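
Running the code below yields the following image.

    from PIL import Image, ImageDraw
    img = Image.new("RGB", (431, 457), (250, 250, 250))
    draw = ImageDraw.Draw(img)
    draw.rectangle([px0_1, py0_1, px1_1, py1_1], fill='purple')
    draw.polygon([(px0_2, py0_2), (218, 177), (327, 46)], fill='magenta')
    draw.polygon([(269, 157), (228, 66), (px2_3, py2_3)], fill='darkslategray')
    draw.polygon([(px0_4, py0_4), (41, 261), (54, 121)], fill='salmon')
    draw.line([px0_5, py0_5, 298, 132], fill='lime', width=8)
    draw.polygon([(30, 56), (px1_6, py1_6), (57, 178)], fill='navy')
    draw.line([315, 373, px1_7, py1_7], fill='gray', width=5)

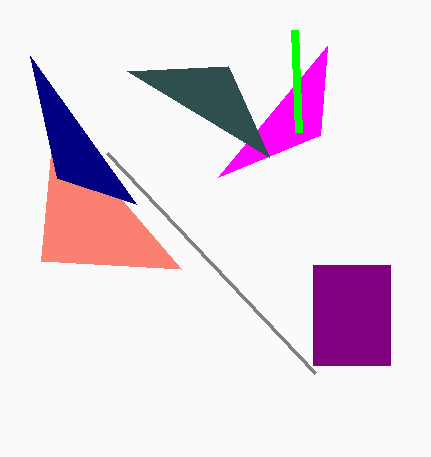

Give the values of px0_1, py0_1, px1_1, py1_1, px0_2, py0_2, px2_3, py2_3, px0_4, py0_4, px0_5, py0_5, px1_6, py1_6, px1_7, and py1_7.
px0_1 = 313, py0_1 = 265, px1_1 = 390, py1_1 = 365, px0_2 = 320, py0_2 = 135, px2_3 = 127, py2_3 = 71, px0_4 = 181, py0_4 = 269, px0_5 = 294, py0_5 = 30, px1_6 = 136, py1_6 = 204, px1_7 = 107, py1_7 = 153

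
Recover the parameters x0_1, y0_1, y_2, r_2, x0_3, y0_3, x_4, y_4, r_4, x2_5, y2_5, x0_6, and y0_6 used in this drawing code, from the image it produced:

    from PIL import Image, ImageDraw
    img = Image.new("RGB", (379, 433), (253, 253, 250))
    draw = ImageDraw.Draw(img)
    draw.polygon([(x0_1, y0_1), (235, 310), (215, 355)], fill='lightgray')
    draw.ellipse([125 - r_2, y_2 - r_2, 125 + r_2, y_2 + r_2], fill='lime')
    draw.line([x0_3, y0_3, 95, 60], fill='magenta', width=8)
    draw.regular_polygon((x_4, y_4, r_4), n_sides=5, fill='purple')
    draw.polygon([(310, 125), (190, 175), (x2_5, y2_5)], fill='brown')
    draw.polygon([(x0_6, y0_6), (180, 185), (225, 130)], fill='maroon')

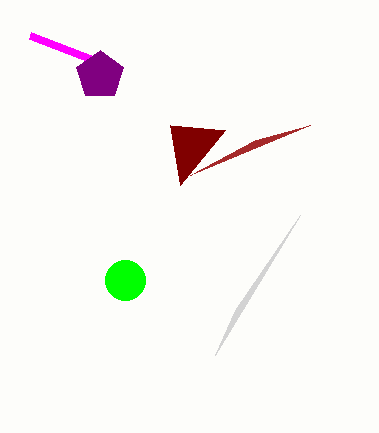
x0_1 = 300, y0_1 = 215, y_2 = 280, r_2 = 20, x0_3 = 30, y0_3 = 35, x_4 = 100, y_4 = 75, r_4 = 25, x2_5 = 255, y2_5 = 140, x0_6 = 170, y0_6 = 125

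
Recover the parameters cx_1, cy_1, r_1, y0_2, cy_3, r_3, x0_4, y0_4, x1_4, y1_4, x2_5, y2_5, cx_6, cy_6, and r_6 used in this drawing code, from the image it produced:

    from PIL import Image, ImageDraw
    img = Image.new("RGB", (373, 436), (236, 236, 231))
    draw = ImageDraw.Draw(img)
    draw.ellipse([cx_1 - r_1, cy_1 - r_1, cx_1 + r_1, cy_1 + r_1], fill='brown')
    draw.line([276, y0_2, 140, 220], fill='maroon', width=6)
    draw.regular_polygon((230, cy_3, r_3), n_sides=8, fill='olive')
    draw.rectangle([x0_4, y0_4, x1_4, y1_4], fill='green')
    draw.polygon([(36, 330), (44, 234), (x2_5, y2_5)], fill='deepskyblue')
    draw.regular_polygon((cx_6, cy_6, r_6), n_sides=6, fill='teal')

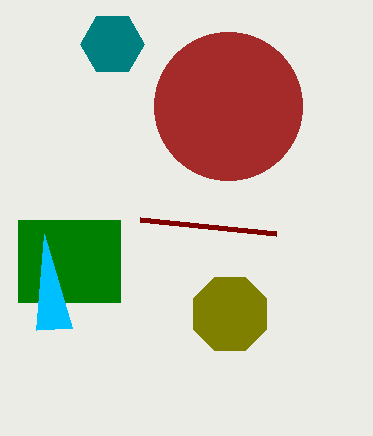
cx_1 = 228, cy_1 = 106, r_1 = 74, y0_2 = 234, cy_3 = 314, r_3 = 40, x0_4 = 18, y0_4 = 220, x1_4 = 120, y1_4 = 302, x2_5 = 72, y2_5 = 328, cx_6 = 112, cy_6 = 44, r_6 = 32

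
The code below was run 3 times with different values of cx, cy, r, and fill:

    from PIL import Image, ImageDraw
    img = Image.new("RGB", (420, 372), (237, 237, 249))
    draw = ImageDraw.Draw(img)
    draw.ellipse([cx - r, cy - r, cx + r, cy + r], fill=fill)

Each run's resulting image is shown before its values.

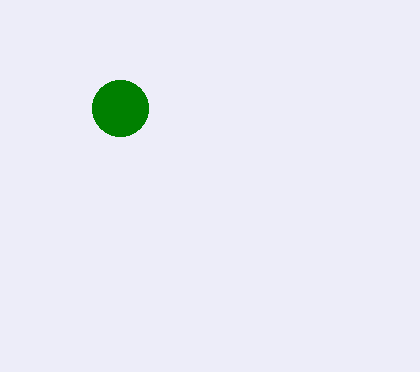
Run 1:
cx = 120; cy = 108; r = 28; fill = 'green'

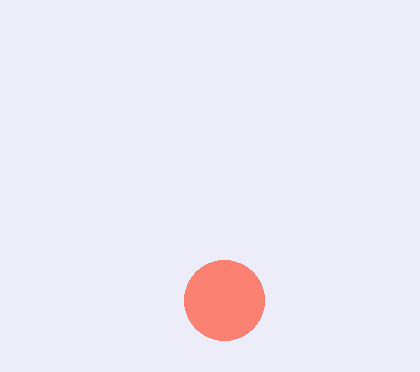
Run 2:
cx = 224
cy = 300
r = 40
fill = 'salmon'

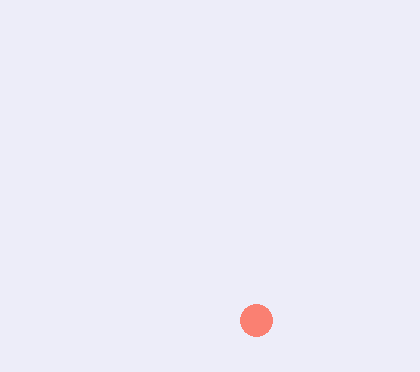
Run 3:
cx = 256; cy = 320; r = 16; fill = 'salmon'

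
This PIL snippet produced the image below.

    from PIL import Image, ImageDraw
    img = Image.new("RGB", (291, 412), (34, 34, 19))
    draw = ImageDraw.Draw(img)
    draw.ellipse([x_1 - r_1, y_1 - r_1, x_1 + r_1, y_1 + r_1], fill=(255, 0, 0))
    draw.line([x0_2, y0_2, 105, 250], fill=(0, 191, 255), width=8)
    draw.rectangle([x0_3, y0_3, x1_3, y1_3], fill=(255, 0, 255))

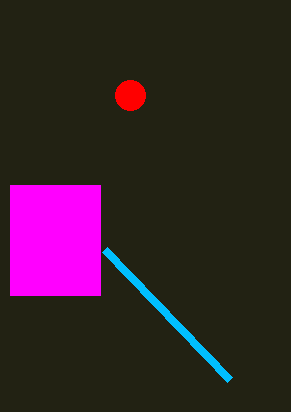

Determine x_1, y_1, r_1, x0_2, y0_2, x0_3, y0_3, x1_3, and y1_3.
x_1 = 130
y_1 = 95
r_1 = 15
x0_2 = 230
y0_2 = 380
x0_3 = 10
y0_3 = 185
x1_3 = 100
y1_3 = 295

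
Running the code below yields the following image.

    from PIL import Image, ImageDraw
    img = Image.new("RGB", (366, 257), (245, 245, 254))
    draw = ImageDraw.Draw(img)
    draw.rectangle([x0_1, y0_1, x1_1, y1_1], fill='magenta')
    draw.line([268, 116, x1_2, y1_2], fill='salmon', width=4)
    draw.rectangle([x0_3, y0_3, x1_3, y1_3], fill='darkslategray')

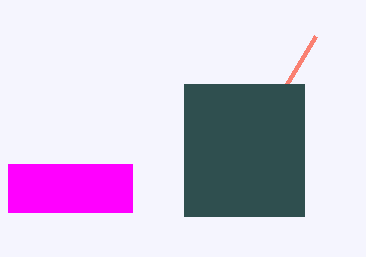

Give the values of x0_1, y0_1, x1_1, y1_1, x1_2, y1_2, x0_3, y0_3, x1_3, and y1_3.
x0_1 = 8
y0_1 = 164
x1_1 = 132
y1_1 = 212
x1_2 = 316
y1_2 = 36
x0_3 = 184
y0_3 = 84
x1_3 = 304
y1_3 = 216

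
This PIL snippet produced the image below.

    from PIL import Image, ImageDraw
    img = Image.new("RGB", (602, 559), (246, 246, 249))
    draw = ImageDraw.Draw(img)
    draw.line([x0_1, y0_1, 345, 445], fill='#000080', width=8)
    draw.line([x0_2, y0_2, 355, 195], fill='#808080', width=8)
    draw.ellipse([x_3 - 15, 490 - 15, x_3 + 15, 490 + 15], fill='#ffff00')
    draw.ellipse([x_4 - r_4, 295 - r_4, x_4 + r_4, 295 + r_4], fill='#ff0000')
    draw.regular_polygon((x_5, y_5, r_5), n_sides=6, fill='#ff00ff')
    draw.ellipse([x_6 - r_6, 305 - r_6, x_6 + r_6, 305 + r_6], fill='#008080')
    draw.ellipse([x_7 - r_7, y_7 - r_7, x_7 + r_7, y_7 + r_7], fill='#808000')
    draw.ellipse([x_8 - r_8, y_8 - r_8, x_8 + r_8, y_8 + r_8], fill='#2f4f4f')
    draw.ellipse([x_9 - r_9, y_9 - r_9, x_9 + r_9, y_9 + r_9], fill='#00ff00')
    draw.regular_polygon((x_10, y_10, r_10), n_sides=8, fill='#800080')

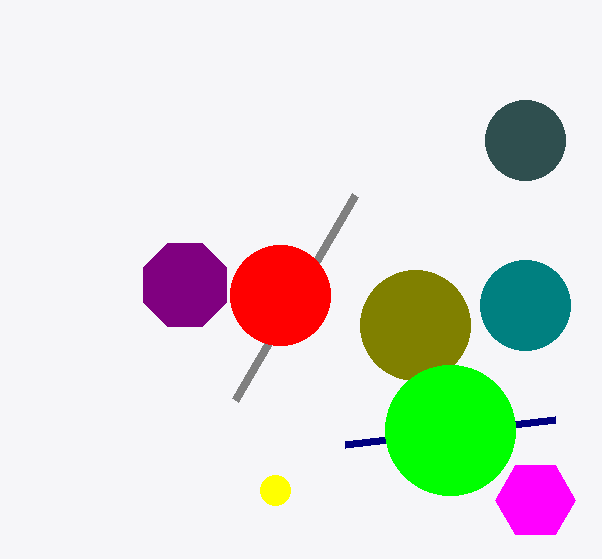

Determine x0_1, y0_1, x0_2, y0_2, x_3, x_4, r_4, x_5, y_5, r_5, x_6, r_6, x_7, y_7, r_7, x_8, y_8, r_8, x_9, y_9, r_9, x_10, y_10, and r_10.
x0_1 = 555, y0_1 = 420, x0_2 = 235, y0_2 = 400, x_3 = 275, x_4 = 280, r_4 = 50, x_5 = 535, y_5 = 500, r_5 = 40, x_6 = 525, r_6 = 45, x_7 = 415, y_7 = 325, r_7 = 55, x_8 = 525, y_8 = 140, r_8 = 40, x_9 = 450, y_9 = 430, r_9 = 65, x_10 = 185, y_10 = 285, r_10 = 45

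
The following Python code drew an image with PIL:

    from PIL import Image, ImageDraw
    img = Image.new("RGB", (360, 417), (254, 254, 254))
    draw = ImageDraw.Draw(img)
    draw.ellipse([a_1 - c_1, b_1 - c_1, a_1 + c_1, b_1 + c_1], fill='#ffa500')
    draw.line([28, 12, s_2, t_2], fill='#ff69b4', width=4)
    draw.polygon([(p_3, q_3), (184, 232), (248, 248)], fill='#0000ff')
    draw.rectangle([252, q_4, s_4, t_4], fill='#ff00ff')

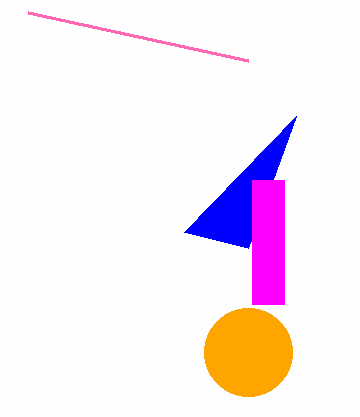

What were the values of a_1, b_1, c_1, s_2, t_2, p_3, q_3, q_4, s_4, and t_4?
a_1 = 248, b_1 = 352, c_1 = 44, s_2 = 248, t_2 = 60, p_3 = 296, q_3 = 116, q_4 = 180, s_4 = 284, t_4 = 304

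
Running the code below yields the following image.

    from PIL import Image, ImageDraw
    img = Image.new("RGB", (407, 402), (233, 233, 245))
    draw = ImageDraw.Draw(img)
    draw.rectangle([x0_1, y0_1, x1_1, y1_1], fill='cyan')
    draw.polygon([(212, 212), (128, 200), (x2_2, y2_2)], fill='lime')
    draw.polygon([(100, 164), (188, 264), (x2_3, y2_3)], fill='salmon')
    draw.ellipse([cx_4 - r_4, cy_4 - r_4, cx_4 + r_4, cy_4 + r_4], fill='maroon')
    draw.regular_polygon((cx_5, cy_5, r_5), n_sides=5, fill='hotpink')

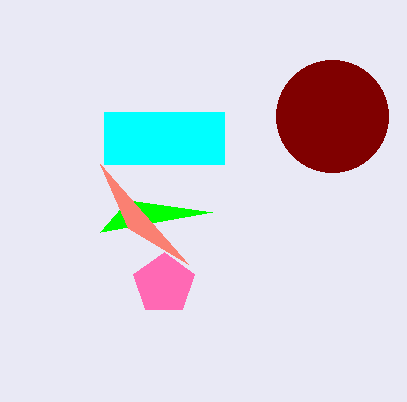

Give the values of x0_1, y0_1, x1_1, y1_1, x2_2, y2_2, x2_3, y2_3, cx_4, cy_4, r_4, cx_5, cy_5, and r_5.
x0_1 = 104, y0_1 = 112, x1_1 = 224, y1_1 = 164, x2_2 = 100, y2_2 = 232, x2_3 = 128, y2_3 = 228, cx_4 = 332, cy_4 = 116, r_4 = 56, cx_5 = 164, cy_5 = 284, r_5 = 32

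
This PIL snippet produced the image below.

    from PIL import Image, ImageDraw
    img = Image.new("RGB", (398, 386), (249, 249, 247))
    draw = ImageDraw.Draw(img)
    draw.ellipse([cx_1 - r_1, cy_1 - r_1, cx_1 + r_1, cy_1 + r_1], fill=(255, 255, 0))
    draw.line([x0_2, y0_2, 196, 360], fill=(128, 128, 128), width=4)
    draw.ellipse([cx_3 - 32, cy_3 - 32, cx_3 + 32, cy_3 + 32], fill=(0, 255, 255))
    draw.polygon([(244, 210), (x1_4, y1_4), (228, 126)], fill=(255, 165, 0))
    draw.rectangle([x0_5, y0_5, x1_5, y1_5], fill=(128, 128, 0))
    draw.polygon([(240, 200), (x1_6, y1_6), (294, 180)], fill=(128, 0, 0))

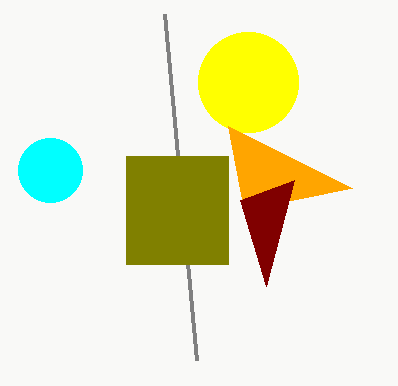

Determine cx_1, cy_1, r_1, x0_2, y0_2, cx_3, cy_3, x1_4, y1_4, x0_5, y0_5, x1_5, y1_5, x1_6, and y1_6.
cx_1 = 248, cy_1 = 82, r_1 = 50, x0_2 = 164, y0_2 = 14, cx_3 = 50, cy_3 = 170, x1_4 = 352, y1_4 = 188, x0_5 = 126, y0_5 = 156, x1_5 = 228, y1_5 = 264, x1_6 = 266, y1_6 = 286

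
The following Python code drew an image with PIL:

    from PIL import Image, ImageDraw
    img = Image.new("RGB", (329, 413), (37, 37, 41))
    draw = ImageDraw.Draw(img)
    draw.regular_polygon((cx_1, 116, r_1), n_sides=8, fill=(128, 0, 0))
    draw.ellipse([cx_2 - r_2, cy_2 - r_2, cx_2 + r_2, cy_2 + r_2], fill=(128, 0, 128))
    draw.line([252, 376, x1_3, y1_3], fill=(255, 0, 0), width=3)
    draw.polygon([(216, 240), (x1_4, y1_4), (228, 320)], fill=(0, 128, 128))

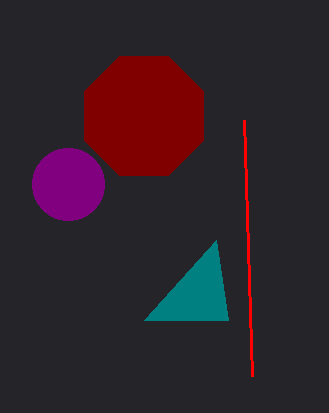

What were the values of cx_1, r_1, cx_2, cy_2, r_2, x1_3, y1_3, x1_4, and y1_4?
cx_1 = 144, r_1 = 64, cx_2 = 68, cy_2 = 184, r_2 = 36, x1_3 = 244, y1_3 = 120, x1_4 = 144, y1_4 = 320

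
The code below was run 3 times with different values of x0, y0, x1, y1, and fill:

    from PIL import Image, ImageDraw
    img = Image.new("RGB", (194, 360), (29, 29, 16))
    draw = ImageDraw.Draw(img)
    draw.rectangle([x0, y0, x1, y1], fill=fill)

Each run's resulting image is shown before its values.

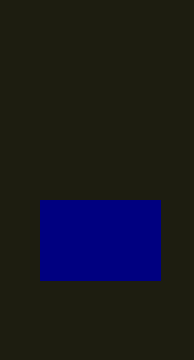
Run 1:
x0 = 40, y0 = 200, x1 = 160, y1 = 280, fill = 'navy'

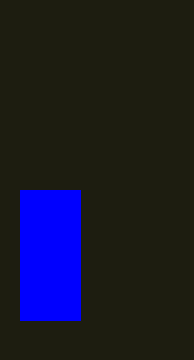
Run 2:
x0 = 20; y0 = 190; x1 = 80; y1 = 320; fill = 'blue'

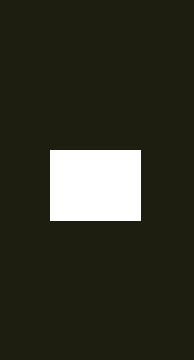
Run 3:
x0 = 50
y0 = 150
x1 = 140
y1 = 220
fill = 'white'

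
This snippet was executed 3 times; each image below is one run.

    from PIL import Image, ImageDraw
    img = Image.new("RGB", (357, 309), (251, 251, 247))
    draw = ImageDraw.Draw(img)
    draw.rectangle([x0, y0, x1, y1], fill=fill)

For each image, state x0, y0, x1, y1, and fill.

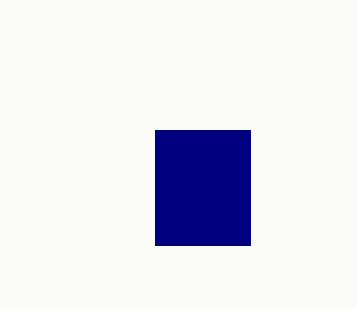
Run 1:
x0 = 155
y0 = 130
x1 = 250
y1 = 245
fill = 'navy'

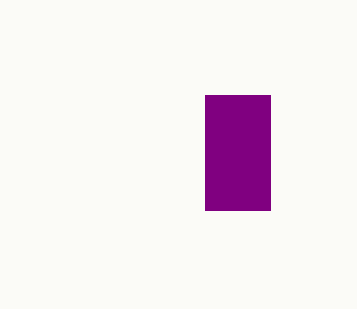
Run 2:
x0 = 205; y0 = 95; x1 = 270; y1 = 210; fill = 'purple'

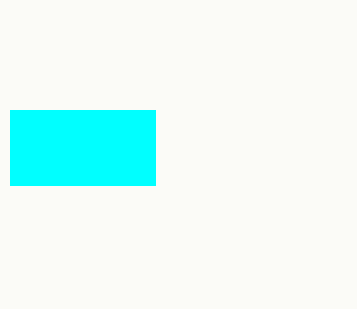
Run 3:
x0 = 10
y0 = 110
x1 = 155
y1 = 185
fill = 'cyan'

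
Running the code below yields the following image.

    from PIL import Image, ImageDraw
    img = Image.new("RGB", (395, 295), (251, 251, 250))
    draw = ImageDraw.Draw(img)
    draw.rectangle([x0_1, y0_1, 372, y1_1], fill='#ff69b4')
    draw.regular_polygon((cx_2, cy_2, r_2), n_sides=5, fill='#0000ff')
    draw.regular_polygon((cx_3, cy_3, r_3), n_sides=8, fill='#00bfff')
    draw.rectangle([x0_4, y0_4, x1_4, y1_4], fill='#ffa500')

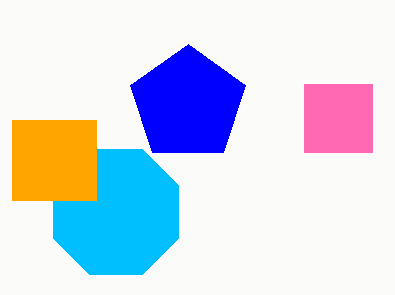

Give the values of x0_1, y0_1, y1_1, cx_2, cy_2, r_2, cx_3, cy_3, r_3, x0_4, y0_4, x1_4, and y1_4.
x0_1 = 304
y0_1 = 84
y1_1 = 152
cx_2 = 188
cy_2 = 104
r_2 = 60
cx_3 = 116
cy_3 = 212
r_3 = 68
x0_4 = 12
y0_4 = 120
x1_4 = 96
y1_4 = 200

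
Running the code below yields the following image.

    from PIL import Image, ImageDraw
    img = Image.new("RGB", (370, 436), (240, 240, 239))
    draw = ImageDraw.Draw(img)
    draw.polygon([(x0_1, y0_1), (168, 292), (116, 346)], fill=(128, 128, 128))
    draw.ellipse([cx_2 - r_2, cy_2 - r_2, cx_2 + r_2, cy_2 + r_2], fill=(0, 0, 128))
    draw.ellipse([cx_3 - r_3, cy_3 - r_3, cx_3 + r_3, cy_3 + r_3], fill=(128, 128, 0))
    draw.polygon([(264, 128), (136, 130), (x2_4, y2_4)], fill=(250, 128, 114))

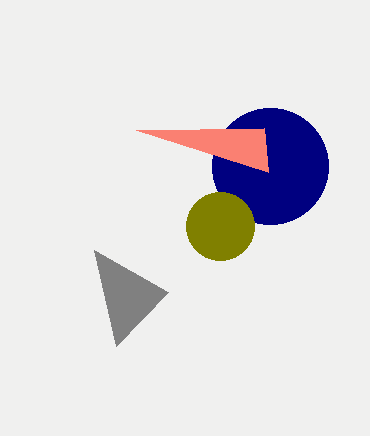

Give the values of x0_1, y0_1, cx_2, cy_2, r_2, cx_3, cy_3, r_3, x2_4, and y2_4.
x0_1 = 94
y0_1 = 250
cx_2 = 270
cy_2 = 166
r_2 = 58
cx_3 = 220
cy_3 = 226
r_3 = 34
x2_4 = 268
y2_4 = 172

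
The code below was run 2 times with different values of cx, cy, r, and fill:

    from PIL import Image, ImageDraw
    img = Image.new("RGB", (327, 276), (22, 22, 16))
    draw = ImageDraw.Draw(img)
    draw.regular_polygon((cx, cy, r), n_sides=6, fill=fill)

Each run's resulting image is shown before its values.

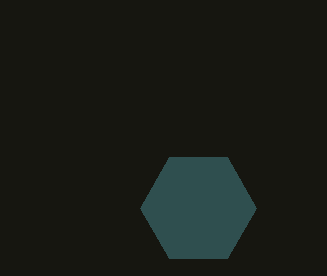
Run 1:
cx = 198; cy = 208; r = 58; fill = 'darkslategray'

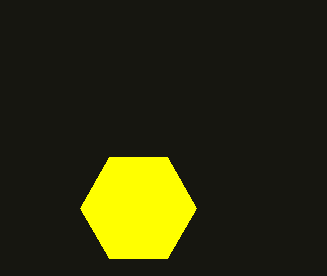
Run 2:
cx = 138, cy = 208, r = 58, fill = 'yellow'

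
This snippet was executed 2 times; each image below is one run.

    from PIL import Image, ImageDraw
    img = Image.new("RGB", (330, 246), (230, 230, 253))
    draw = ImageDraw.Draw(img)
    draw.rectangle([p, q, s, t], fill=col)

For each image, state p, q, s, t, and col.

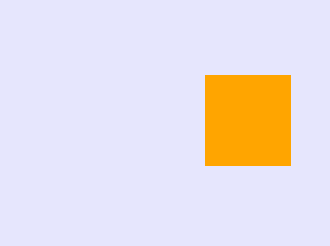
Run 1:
p = 205; q = 75; s = 290; t = 165; col = 'orange'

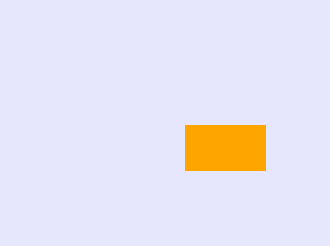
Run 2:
p = 185, q = 125, s = 265, t = 170, col = 'orange'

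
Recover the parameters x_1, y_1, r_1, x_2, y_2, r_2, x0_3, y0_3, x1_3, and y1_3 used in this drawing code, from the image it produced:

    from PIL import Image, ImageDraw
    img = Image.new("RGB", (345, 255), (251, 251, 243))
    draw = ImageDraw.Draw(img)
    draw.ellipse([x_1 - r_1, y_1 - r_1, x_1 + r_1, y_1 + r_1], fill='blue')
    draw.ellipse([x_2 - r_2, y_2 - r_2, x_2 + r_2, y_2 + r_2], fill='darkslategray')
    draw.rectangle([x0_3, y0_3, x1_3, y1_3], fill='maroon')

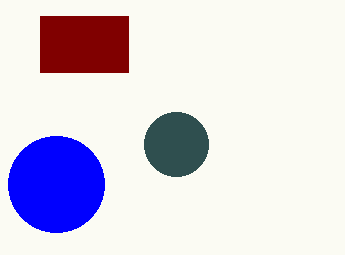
x_1 = 56, y_1 = 184, r_1 = 48, x_2 = 176, y_2 = 144, r_2 = 32, x0_3 = 40, y0_3 = 16, x1_3 = 128, y1_3 = 72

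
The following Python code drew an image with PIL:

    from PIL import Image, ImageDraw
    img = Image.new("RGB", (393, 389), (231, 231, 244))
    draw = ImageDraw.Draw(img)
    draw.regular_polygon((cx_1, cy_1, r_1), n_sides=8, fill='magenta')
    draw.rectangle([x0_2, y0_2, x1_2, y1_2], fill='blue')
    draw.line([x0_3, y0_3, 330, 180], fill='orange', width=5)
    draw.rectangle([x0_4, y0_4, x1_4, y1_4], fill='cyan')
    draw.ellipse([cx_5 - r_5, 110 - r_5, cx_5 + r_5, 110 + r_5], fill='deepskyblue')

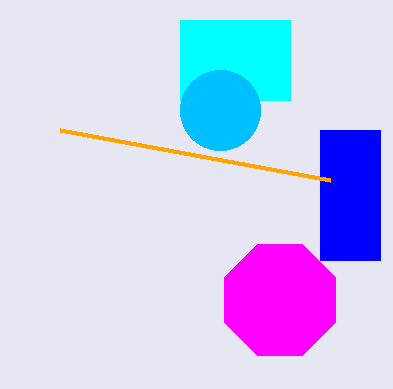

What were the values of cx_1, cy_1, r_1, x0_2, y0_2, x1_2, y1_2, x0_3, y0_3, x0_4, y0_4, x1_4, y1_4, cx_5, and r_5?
cx_1 = 280, cy_1 = 300, r_1 = 60, x0_2 = 320, y0_2 = 130, x1_2 = 380, y1_2 = 260, x0_3 = 60, y0_3 = 130, x0_4 = 180, y0_4 = 20, x1_4 = 290, y1_4 = 100, cx_5 = 220, r_5 = 40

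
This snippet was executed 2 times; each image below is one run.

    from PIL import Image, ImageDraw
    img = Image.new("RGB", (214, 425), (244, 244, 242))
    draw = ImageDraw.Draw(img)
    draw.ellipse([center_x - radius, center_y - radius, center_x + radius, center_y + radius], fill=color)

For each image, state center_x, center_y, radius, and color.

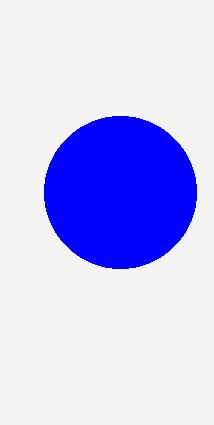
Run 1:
center_x = 120
center_y = 192
radius = 76
color = 'blue'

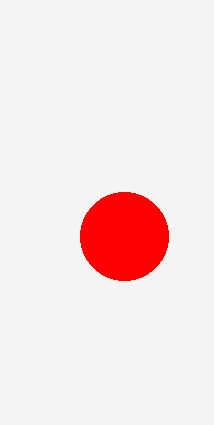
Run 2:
center_x = 124, center_y = 236, radius = 44, color = 'red'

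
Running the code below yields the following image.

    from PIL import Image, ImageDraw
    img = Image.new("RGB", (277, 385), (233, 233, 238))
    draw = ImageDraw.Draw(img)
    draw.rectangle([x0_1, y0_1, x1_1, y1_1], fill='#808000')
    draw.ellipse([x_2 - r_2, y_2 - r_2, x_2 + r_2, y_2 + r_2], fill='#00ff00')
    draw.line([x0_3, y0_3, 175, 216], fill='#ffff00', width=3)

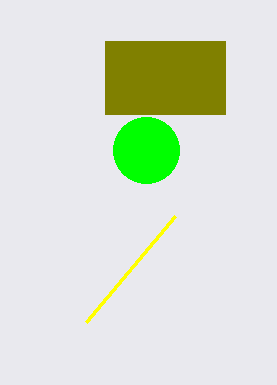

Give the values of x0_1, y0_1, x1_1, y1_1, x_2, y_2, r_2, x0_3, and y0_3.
x0_1 = 105
y0_1 = 41
x1_1 = 225
y1_1 = 114
x_2 = 146
y_2 = 150
r_2 = 33
x0_3 = 86
y0_3 = 322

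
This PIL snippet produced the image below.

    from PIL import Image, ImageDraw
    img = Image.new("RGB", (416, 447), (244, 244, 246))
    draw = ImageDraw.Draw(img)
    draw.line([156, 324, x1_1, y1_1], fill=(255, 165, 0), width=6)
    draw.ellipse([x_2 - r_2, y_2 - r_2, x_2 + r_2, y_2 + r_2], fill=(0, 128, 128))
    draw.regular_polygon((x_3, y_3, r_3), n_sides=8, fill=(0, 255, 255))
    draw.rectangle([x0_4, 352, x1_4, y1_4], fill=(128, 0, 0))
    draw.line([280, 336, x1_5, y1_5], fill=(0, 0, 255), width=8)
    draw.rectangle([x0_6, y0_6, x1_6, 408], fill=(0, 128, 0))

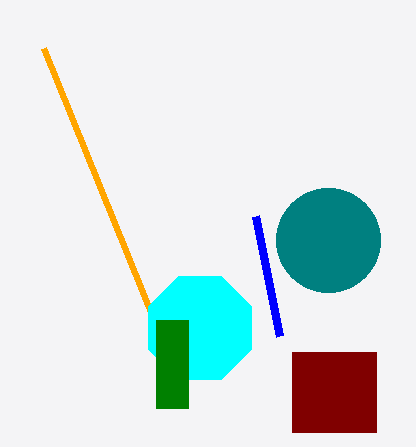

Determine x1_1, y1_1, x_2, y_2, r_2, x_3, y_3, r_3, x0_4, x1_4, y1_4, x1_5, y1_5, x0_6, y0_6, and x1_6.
x1_1 = 44, y1_1 = 48, x_2 = 328, y_2 = 240, r_2 = 52, x_3 = 200, y_3 = 328, r_3 = 56, x0_4 = 292, x1_4 = 376, y1_4 = 432, x1_5 = 256, y1_5 = 216, x0_6 = 156, y0_6 = 320, x1_6 = 188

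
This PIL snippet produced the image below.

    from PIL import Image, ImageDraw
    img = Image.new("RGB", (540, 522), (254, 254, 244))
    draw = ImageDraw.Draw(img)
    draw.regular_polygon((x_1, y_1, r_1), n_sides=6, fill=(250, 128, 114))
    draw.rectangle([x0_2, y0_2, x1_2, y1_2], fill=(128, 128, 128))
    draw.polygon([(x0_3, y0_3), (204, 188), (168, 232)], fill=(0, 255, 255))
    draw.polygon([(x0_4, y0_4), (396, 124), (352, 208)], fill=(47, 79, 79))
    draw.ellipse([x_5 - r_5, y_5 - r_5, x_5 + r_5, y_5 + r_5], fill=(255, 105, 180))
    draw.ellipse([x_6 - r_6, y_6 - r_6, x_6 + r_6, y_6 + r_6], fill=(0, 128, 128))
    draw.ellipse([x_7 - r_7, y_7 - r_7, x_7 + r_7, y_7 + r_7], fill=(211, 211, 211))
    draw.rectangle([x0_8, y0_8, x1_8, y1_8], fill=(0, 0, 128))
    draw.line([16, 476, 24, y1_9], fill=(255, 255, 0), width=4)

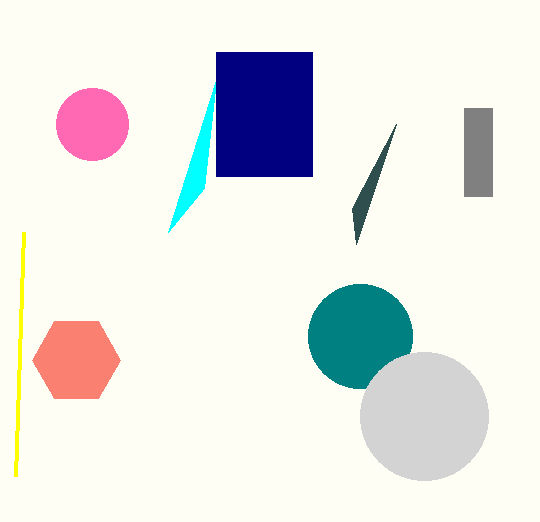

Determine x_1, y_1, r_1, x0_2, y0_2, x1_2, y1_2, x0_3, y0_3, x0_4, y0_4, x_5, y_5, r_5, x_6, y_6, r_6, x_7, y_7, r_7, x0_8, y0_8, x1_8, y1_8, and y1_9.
x_1 = 76
y_1 = 360
r_1 = 44
x0_2 = 464
y0_2 = 108
x1_2 = 492
y1_2 = 196
x0_3 = 216
y0_3 = 80
x0_4 = 356
y0_4 = 244
x_5 = 92
y_5 = 124
r_5 = 36
x_6 = 360
y_6 = 336
r_6 = 52
x_7 = 424
y_7 = 416
r_7 = 64
x0_8 = 216
y0_8 = 52
x1_8 = 312
y1_8 = 176
y1_9 = 232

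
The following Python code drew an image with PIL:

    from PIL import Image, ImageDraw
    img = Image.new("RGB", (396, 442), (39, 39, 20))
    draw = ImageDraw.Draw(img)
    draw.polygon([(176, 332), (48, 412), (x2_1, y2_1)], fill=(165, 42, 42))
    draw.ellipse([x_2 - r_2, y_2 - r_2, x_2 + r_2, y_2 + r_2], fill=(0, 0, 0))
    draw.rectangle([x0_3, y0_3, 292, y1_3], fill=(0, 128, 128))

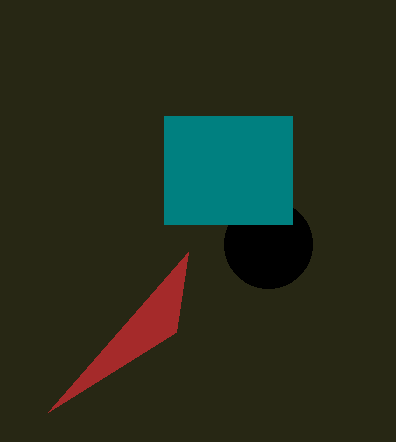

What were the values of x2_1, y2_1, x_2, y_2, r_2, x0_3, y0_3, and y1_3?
x2_1 = 188
y2_1 = 252
x_2 = 268
y_2 = 244
r_2 = 44
x0_3 = 164
y0_3 = 116
y1_3 = 224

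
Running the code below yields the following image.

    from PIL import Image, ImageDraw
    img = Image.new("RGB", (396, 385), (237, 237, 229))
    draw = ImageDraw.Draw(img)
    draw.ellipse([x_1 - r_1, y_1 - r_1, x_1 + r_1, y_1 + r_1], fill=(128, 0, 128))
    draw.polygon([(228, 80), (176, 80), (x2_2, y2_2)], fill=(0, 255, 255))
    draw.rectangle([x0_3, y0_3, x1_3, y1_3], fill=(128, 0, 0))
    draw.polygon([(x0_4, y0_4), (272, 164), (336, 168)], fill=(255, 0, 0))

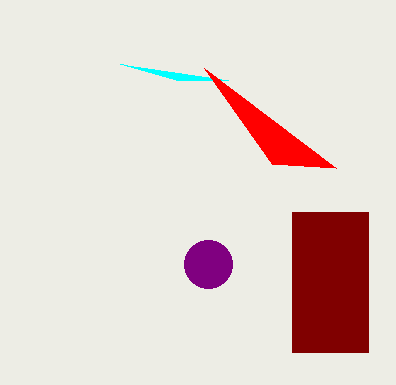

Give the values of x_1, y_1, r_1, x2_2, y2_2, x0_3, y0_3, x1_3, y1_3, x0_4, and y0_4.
x_1 = 208, y_1 = 264, r_1 = 24, x2_2 = 120, y2_2 = 64, x0_3 = 292, y0_3 = 212, x1_3 = 368, y1_3 = 352, x0_4 = 204, y0_4 = 68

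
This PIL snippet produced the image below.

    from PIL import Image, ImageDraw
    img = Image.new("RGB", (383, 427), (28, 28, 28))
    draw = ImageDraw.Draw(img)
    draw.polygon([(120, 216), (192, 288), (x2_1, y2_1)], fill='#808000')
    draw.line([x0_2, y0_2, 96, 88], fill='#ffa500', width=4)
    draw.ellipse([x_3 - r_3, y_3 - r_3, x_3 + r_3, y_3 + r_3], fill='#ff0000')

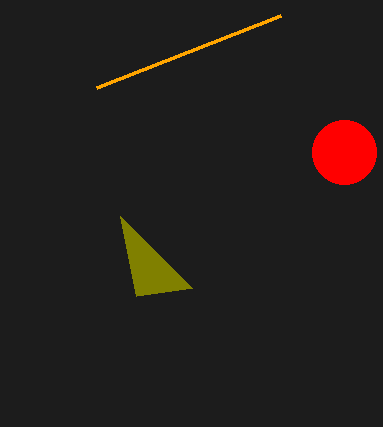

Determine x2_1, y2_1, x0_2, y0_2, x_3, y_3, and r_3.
x2_1 = 136, y2_1 = 296, x0_2 = 280, y0_2 = 16, x_3 = 344, y_3 = 152, r_3 = 32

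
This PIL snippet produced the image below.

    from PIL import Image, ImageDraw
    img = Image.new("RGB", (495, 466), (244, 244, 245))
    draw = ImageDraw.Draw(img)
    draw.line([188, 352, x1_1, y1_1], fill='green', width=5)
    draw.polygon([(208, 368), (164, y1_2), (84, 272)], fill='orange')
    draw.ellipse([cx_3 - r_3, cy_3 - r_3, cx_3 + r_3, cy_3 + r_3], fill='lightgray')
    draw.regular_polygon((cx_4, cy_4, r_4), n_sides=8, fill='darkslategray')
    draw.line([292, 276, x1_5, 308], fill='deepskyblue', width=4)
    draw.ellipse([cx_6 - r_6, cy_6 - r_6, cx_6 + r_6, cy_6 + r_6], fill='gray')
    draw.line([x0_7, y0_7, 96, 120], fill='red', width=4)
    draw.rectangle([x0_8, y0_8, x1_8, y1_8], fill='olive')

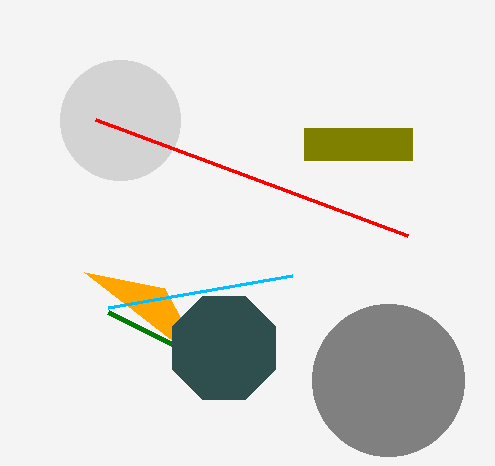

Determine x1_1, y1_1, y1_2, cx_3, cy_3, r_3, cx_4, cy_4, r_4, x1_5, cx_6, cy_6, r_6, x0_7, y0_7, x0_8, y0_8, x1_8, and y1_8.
x1_1 = 108
y1_1 = 312
y1_2 = 288
cx_3 = 120
cy_3 = 120
r_3 = 60
cx_4 = 224
cy_4 = 348
r_4 = 56
x1_5 = 108
cx_6 = 388
cy_6 = 380
r_6 = 76
x0_7 = 408
y0_7 = 236
x0_8 = 304
y0_8 = 128
x1_8 = 412
y1_8 = 160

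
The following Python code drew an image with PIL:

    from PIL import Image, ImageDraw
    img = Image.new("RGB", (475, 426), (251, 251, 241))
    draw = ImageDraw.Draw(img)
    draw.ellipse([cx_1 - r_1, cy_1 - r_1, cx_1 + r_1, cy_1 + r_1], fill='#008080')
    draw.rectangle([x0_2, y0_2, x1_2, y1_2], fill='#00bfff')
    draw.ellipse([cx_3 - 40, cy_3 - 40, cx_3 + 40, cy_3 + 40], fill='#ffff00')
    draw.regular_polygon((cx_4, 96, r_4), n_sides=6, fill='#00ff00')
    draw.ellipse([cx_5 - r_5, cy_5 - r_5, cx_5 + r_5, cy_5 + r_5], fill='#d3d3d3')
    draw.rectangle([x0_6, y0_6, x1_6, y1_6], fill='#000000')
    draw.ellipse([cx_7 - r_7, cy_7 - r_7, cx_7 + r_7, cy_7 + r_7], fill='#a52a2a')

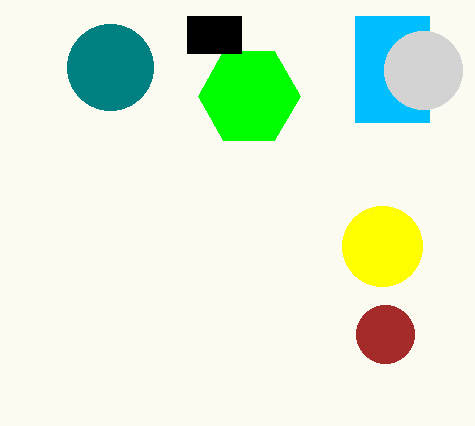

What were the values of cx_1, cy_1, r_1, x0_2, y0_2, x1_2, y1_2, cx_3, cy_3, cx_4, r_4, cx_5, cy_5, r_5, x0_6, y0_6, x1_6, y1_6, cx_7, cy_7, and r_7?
cx_1 = 110
cy_1 = 67
r_1 = 43
x0_2 = 355
y0_2 = 16
x1_2 = 429
y1_2 = 122
cx_3 = 382
cy_3 = 246
cx_4 = 249
r_4 = 51
cx_5 = 423
cy_5 = 70
r_5 = 39
x0_6 = 187
y0_6 = 16
x1_6 = 241
y1_6 = 53
cx_7 = 385
cy_7 = 334
r_7 = 29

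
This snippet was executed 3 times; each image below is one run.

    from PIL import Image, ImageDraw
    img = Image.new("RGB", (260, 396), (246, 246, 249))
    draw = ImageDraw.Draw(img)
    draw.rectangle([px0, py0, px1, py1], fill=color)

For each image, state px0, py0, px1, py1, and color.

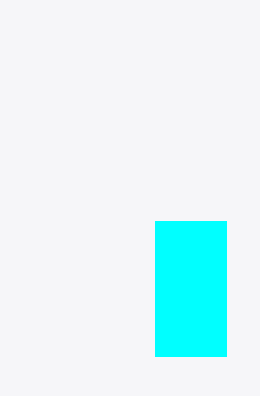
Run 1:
px0 = 155; py0 = 221; px1 = 226; py1 = 356; color = 'cyan'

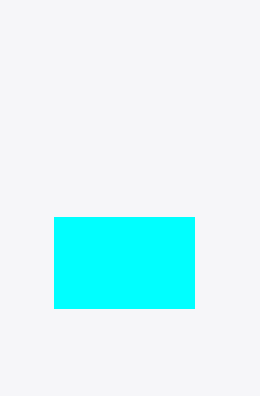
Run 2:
px0 = 54; py0 = 217; px1 = 194; py1 = 308; color = 'cyan'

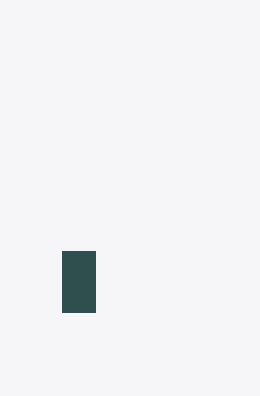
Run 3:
px0 = 62; py0 = 251; px1 = 95; py1 = 312; color = 'darkslategray'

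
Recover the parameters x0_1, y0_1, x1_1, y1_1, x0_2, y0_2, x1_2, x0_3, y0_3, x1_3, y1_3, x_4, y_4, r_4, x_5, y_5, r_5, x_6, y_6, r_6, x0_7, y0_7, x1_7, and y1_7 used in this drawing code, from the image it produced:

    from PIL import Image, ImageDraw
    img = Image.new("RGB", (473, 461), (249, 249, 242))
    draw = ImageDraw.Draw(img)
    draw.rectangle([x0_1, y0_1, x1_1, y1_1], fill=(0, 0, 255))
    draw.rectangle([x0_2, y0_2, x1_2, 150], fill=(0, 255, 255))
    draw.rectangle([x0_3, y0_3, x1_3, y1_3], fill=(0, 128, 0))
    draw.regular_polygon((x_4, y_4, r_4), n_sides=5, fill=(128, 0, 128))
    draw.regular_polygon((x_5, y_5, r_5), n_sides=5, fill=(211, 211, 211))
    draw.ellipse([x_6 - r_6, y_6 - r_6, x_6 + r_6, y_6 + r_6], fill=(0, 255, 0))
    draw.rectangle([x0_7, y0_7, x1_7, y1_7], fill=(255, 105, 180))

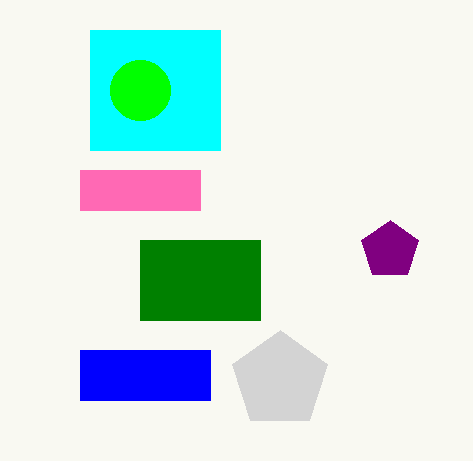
x0_1 = 80; y0_1 = 350; x1_1 = 210; y1_1 = 400; x0_2 = 90; y0_2 = 30; x1_2 = 220; x0_3 = 140; y0_3 = 240; x1_3 = 260; y1_3 = 320; x_4 = 390; y_4 = 250; r_4 = 30; x_5 = 280; y_5 = 380; r_5 = 50; x_6 = 140; y_6 = 90; r_6 = 30; x0_7 = 80; y0_7 = 170; x1_7 = 200; y1_7 = 210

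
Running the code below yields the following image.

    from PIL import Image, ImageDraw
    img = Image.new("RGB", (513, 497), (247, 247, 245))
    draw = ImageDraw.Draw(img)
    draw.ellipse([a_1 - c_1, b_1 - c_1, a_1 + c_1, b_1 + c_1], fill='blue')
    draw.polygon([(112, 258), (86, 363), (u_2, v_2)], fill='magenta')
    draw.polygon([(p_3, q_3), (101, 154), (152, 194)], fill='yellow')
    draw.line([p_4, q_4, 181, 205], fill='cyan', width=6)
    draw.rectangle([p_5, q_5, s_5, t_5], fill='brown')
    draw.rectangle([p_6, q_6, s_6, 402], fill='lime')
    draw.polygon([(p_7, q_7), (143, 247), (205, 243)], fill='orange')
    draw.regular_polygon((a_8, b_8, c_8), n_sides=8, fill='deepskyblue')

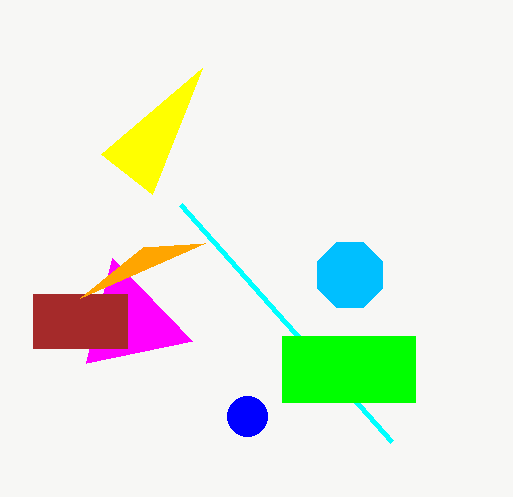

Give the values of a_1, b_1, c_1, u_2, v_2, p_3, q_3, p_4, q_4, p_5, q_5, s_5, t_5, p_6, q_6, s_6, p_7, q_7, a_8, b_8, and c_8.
a_1 = 247, b_1 = 416, c_1 = 20, u_2 = 192, v_2 = 341, p_3 = 202, q_3 = 68, p_4 = 392, q_4 = 442, p_5 = 33, q_5 = 294, s_5 = 127, t_5 = 348, p_6 = 282, q_6 = 336, s_6 = 415, p_7 = 80, q_7 = 298, a_8 = 350, b_8 = 275, c_8 = 35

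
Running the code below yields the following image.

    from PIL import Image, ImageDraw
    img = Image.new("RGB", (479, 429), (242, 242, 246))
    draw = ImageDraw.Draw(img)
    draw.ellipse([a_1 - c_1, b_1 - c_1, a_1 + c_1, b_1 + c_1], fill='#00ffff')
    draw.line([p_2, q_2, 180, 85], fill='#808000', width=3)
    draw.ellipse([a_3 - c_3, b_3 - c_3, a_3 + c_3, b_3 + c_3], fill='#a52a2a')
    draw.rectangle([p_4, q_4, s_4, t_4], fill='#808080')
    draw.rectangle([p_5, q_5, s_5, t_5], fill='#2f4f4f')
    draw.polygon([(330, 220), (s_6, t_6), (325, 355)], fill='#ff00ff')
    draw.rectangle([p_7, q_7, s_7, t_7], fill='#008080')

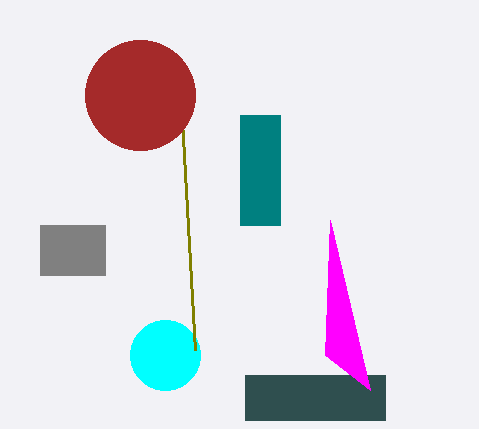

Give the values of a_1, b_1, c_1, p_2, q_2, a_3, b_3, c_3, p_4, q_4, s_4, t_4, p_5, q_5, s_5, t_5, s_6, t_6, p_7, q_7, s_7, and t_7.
a_1 = 165, b_1 = 355, c_1 = 35, p_2 = 195, q_2 = 350, a_3 = 140, b_3 = 95, c_3 = 55, p_4 = 40, q_4 = 225, s_4 = 105, t_4 = 275, p_5 = 245, q_5 = 375, s_5 = 385, t_5 = 420, s_6 = 370, t_6 = 390, p_7 = 240, q_7 = 115, s_7 = 280, t_7 = 225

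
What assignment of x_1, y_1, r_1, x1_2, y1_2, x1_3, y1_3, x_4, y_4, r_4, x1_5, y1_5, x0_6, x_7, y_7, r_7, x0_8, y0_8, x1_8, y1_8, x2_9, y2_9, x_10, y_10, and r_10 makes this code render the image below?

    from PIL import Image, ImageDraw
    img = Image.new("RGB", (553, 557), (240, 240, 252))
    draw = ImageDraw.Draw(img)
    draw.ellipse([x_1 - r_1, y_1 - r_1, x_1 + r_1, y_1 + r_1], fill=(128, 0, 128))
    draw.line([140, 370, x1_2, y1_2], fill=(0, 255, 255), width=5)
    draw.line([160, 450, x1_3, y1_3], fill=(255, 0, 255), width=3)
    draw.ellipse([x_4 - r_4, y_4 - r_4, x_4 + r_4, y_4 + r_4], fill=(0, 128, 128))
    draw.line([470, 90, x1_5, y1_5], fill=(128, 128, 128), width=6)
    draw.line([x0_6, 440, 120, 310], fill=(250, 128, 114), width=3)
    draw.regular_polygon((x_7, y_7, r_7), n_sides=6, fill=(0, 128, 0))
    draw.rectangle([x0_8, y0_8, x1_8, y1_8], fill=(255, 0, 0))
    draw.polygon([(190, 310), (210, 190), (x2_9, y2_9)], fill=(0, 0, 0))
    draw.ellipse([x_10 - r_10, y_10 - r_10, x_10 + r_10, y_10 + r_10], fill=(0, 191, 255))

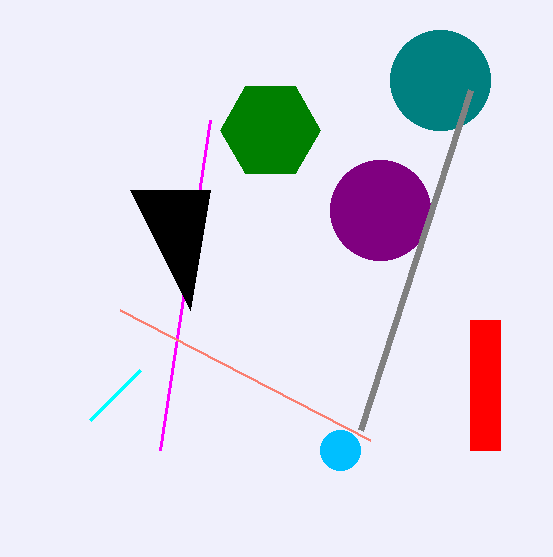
x_1 = 380
y_1 = 210
r_1 = 50
x1_2 = 90
y1_2 = 420
x1_3 = 210
y1_3 = 120
x_4 = 440
y_4 = 80
r_4 = 50
x1_5 = 360
y1_5 = 430
x0_6 = 370
x_7 = 270
y_7 = 130
r_7 = 50
x0_8 = 470
y0_8 = 320
x1_8 = 500
y1_8 = 450
x2_9 = 130
y2_9 = 190
x_10 = 340
y_10 = 450
r_10 = 20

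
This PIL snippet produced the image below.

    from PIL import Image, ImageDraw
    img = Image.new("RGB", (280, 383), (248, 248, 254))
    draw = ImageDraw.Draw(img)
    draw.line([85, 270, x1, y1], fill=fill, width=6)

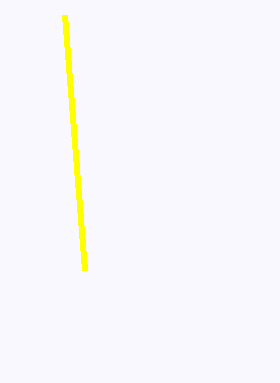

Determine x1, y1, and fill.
x1 = 65
y1 = 15
fill = 'yellow'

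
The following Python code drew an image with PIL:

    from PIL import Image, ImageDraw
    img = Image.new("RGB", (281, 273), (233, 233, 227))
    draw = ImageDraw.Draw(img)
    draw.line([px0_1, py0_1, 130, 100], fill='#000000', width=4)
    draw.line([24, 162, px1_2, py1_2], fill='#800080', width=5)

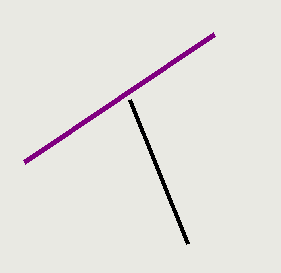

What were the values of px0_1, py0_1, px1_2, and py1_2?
px0_1 = 188
py0_1 = 244
px1_2 = 214
py1_2 = 34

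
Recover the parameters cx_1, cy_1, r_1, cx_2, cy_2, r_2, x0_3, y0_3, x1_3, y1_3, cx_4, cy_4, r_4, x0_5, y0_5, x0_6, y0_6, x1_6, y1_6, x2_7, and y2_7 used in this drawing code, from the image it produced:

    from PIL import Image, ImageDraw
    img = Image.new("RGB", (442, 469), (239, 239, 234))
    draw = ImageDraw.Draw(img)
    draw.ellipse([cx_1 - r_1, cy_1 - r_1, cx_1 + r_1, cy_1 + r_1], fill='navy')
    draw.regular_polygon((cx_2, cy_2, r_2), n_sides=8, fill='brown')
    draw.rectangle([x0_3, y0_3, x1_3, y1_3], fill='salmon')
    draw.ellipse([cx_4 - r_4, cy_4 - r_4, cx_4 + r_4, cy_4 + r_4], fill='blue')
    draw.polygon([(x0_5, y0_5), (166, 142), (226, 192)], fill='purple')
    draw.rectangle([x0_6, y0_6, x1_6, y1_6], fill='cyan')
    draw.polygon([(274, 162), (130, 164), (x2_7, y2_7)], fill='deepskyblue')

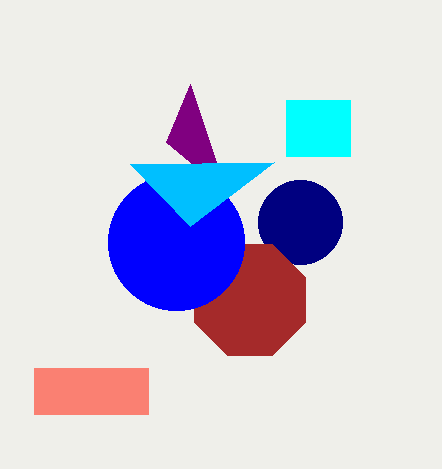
cx_1 = 300
cy_1 = 222
r_1 = 42
cx_2 = 250
cy_2 = 300
r_2 = 60
x0_3 = 34
y0_3 = 368
x1_3 = 148
y1_3 = 414
cx_4 = 176
cy_4 = 242
r_4 = 68
x0_5 = 190
y0_5 = 84
x0_6 = 286
y0_6 = 100
x1_6 = 350
y1_6 = 156
x2_7 = 190
y2_7 = 226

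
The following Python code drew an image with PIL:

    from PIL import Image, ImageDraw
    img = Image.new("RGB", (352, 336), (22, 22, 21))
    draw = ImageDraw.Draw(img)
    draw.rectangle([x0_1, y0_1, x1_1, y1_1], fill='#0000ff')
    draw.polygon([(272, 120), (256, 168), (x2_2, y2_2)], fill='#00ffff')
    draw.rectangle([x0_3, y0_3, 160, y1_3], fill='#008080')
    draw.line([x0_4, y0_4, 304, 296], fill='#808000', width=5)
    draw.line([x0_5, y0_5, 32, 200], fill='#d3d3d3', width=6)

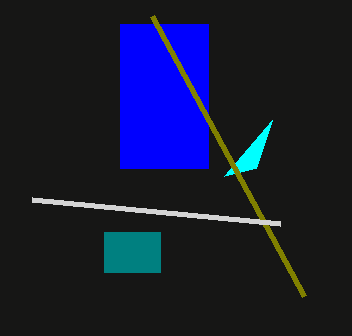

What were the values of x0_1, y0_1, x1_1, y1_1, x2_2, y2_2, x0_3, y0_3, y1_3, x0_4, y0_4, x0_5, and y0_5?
x0_1 = 120; y0_1 = 24; x1_1 = 208; y1_1 = 168; x2_2 = 224; y2_2 = 176; x0_3 = 104; y0_3 = 232; y1_3 = 272; x0_4 = 152; y0_4 = 16; x0_5 = 280; y0_5 = 224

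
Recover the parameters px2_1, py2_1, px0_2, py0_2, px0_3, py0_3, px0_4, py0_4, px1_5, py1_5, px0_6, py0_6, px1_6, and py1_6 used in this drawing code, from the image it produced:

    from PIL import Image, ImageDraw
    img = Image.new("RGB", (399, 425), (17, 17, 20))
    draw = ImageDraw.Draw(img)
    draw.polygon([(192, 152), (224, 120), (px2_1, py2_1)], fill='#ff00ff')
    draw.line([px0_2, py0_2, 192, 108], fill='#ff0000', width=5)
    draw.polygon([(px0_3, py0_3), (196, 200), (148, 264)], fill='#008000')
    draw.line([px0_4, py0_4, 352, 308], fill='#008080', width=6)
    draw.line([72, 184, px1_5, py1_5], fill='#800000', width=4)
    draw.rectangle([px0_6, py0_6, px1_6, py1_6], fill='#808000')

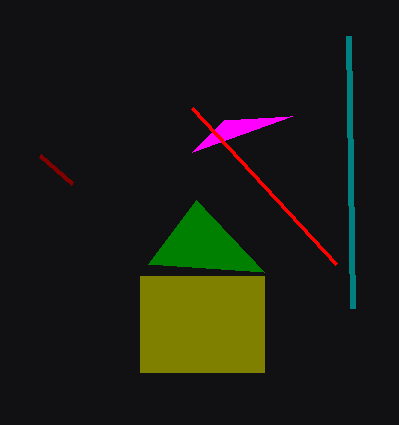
px2_1 = 292, py2_1 = 116, px0_2 = 336, py0_2 = 264, px0_3 = 264, py0_3 = 272, px0_4 = 348, py0_4 = 36, px1_5 = 40, py1_5 = 156, px0_6 = 140, py0_6 = 276, px1_6 = 264, py1_6 = 372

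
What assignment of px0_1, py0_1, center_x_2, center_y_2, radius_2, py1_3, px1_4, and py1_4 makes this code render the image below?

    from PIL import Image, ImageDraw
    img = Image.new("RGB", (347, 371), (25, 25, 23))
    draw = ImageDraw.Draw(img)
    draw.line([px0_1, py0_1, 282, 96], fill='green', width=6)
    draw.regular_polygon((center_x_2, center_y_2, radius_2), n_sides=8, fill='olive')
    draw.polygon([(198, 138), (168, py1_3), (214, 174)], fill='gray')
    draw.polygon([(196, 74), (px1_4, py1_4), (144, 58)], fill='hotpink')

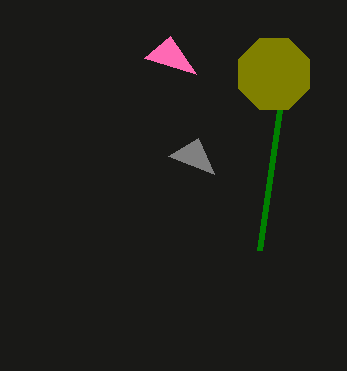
px0_1 = 260, py0_1 = 250, center_x_2 = 274, center_y_2 = 74, radius_2 = 38, py1_3 = 156, px1_4 = 170, py1_4 = 36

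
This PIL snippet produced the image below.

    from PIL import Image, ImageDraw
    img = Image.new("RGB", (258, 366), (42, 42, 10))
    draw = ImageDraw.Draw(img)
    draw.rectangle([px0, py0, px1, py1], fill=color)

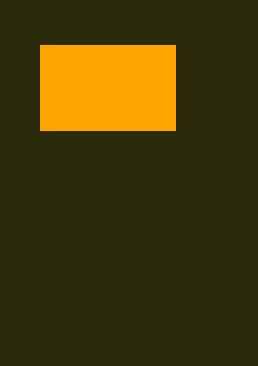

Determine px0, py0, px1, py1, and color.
px0 = 40
py0 = 45
px1 = 175
py1 = 130
color = 'orange'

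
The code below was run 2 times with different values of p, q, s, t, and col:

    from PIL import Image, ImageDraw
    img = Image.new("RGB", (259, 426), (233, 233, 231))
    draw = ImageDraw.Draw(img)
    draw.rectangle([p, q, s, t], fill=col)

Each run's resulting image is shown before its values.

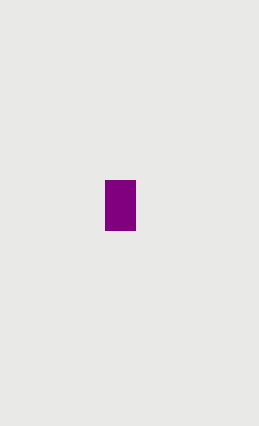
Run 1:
p = 105, q = 180, s = 135, t = 230, col = 'purple'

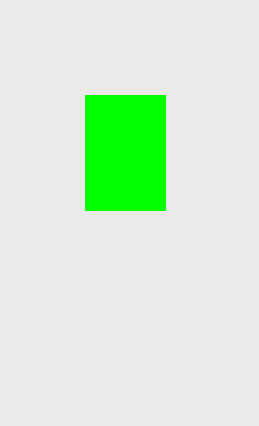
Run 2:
p = 85, q = 95, s = 165, t = 210, col = 'lime'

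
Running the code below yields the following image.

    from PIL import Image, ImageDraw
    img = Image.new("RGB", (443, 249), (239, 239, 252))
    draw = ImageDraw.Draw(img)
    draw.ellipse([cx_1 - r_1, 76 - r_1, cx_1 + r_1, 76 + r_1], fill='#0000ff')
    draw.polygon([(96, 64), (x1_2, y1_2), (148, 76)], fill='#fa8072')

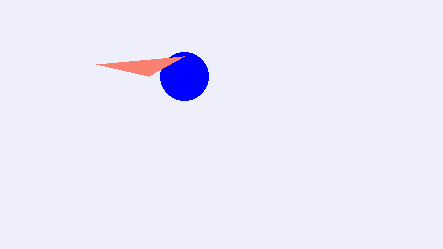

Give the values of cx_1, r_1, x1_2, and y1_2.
cx_1 = 184; r_1 = 24; x1_2 = 184; y1_2 = 56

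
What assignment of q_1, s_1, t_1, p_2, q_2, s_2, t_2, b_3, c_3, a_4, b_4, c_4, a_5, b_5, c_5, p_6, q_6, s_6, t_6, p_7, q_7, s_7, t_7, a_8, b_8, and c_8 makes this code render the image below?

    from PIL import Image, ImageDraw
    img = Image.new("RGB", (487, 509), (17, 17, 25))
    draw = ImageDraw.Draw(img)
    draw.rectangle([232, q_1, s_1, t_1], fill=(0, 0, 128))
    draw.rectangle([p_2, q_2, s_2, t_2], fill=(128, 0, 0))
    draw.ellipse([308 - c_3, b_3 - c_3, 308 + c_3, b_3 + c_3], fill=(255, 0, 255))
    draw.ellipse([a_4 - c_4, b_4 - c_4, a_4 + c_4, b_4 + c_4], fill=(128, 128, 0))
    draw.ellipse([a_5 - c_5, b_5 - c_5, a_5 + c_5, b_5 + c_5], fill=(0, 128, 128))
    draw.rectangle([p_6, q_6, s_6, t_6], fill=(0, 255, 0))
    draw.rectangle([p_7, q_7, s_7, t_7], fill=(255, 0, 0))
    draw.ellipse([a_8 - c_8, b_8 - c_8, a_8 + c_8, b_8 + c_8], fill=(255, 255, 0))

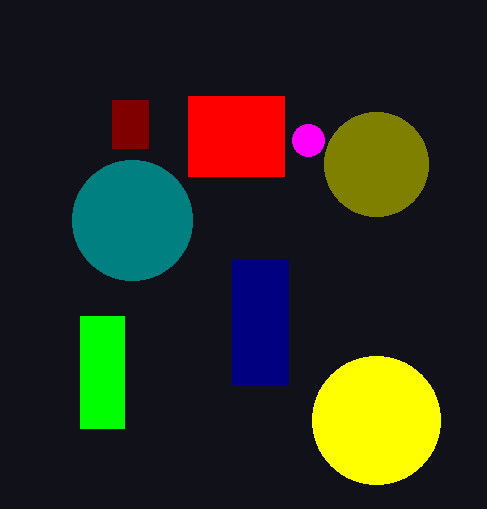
q_1 = 260
s_1 = 288
t_1 = 384
p_2 = 112
q_2 = 100
s_2 = 148
t_2 = 148
b_3 = 140
c_3 = 16
a_4 = 376
b_4 = 164
c_4 = 52
a_5 = 132
b_5 = 220
c_5 = 60
p_6 = 80
q_6 = 316
s_6 = 124
t_6 = 428
p_7 = 188
q_7 = 96
s_7 = 284
t_7 = 176
a_8 = 376
b_8 = 420
c_8 = 64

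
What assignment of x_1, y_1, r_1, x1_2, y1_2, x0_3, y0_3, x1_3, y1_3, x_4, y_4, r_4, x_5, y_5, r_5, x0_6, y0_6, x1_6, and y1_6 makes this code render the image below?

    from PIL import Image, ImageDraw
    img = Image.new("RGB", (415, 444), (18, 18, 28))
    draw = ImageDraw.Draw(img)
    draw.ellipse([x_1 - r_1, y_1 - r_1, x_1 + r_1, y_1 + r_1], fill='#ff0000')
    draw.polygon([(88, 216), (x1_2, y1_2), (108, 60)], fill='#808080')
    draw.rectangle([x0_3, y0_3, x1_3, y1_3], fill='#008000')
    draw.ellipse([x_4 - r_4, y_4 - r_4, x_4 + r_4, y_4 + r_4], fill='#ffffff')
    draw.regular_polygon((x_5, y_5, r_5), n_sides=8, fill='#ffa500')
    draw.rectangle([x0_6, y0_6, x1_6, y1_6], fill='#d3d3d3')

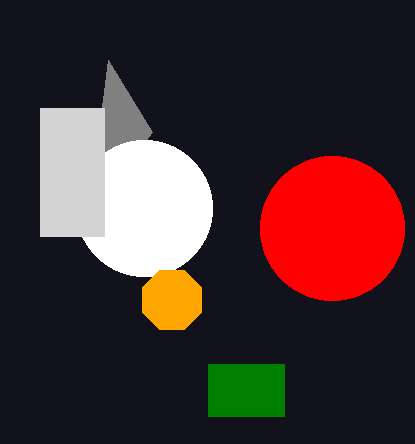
x_1 = 332; y_1 = 228; r_1 = 72; x1_2 = 152; y1_2 = 132; x0_3 = 208; y0_3 = 364; x1_3 = 284; y1_3 = 416; x_4 = 144; y_4 = 208; r_4 = 68; x_5 = 172; y_5 = 300; r_5 = 32; x0_6 = 40; y0_6 = 108; x1_6 = 104; y1_6 = 236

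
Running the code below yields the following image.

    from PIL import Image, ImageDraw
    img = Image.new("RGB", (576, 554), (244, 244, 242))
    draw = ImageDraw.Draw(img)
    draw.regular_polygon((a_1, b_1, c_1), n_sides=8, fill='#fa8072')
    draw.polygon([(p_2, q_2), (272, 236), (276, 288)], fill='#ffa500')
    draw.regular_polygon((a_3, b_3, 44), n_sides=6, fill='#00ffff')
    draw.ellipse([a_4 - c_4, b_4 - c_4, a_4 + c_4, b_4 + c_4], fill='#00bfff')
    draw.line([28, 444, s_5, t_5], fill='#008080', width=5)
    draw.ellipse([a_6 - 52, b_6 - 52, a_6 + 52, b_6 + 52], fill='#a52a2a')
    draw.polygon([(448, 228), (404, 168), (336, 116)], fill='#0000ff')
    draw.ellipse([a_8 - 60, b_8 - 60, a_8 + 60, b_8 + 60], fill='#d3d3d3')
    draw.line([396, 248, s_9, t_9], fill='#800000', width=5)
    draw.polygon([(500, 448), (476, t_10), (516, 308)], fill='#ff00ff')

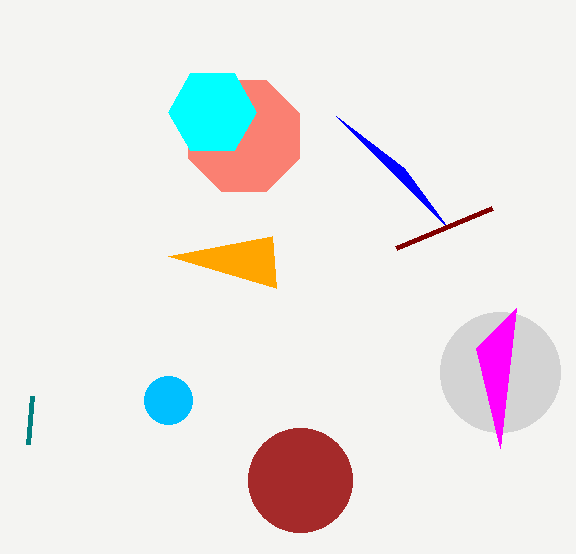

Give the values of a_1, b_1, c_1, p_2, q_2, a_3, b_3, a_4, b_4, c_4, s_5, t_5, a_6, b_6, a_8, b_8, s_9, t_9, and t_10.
a_1 = 244, b_1 = 136, c_1 = 60, p_2 = 168, q_2 = 256, a_3 = 212, b_3 = 112, a_4 = 168, b_4 = 400, c_4 = 24, s_5 = 32, t_5 = 396, a_6 = 300, b_6 = 480, a_8 = 500, b_8 = 372, s_9 = 492, t_9 = 208, t_10 = 348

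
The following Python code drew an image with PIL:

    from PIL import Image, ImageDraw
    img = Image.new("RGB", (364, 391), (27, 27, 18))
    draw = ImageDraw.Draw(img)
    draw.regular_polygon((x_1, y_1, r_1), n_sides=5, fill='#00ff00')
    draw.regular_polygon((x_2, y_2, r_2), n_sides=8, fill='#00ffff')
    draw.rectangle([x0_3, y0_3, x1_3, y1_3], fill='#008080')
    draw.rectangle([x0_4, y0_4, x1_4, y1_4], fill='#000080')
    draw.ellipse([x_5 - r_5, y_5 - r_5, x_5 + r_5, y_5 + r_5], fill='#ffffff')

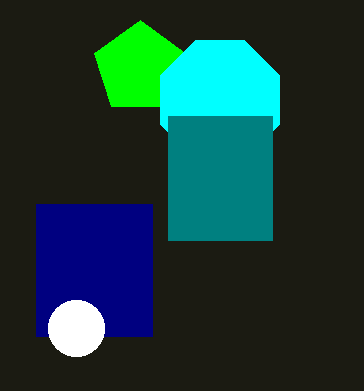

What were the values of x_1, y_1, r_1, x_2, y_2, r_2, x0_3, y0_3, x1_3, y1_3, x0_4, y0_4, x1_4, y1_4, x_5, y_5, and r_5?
x_1 = 140; y_1 = 68; r_1 = 48; x_2 = 220; y_2 = 100; r_2 = 64; x0_3 = 168; y0_3 = 116; x1_3 = 272; y1_3 = 240; x0_4 = 36; y0_4 = 204; x1_4 = 152; y1_4 = 336; x_5 = 76; y_5 = 328; r_5 = 28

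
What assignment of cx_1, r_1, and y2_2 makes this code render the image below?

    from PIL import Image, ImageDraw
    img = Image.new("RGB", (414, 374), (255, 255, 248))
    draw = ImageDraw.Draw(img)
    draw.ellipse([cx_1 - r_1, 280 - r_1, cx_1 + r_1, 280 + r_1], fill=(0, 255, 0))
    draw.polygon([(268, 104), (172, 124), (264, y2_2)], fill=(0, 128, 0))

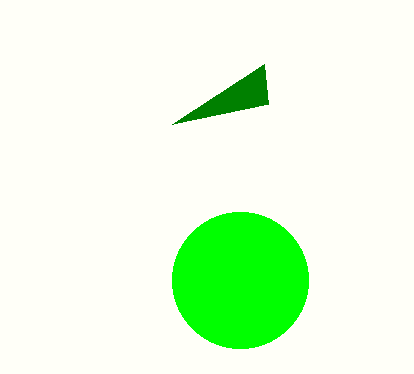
cx_1 = 240, r_1 = 68, y2_2 = 64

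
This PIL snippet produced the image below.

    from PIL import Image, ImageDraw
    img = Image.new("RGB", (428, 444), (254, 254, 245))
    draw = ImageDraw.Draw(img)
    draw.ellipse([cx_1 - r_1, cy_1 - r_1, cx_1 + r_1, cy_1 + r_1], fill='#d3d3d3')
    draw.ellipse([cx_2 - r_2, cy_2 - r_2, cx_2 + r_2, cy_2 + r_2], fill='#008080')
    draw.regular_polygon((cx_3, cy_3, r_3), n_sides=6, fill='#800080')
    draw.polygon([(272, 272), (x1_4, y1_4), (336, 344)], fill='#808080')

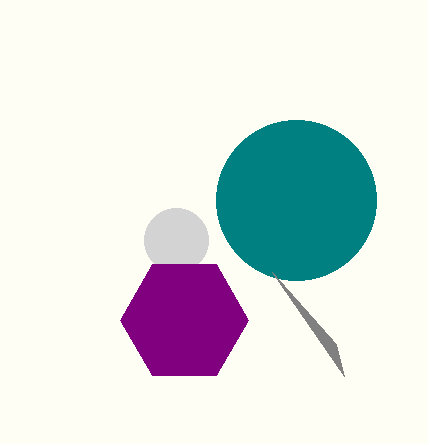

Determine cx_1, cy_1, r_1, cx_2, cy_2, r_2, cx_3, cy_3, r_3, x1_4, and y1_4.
cx_1 = 176, cy_1 = 240, r_1 = 32, cx_2 = 296, cy_2 = 200, r_2 = 80, cx_3 = 184, cy_3 = 320, r_3 = 64, x1_4 = 344, y1_4 = 376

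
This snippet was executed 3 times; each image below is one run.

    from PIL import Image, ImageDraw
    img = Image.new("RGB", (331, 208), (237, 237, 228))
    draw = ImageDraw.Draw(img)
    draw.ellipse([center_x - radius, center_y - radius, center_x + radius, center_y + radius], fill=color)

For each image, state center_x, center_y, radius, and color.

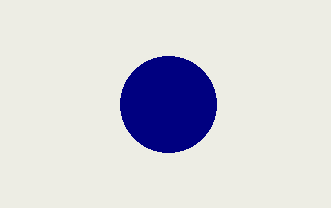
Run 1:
center_x = 168; center_y = 104; radius = 48; color = 'navy'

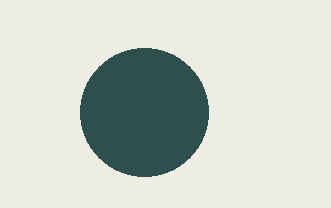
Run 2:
center_x = 144, center_y = 112, radius = 64, color = 'darkslategray'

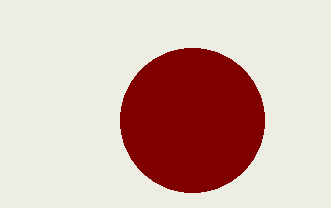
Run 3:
center_x = 192; center_y = 120; radius = 72; color = 'maroon'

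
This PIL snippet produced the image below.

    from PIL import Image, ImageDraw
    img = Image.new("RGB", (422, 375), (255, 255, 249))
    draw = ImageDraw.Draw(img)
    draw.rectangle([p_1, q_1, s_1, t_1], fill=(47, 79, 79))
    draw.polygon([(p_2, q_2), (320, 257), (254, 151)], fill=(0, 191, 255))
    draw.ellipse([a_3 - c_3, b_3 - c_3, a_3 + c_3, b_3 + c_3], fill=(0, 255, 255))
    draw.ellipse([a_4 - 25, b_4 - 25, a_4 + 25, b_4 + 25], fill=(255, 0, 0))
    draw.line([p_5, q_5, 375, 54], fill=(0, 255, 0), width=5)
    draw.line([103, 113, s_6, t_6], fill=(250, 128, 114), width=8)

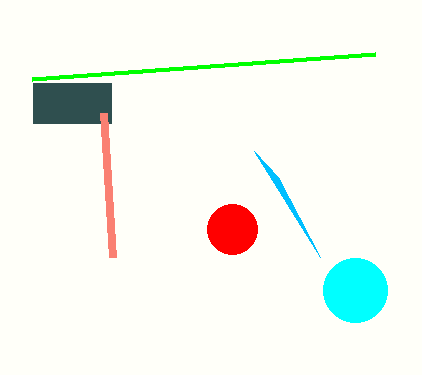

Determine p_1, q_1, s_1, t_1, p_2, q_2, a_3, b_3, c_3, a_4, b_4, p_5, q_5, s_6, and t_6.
p_1 = 33, q_1 = 83, s_1 = 111, t_1 = 123, p_2 = 278, q_2 = 177, a_3 = 355, b_3 = 290, c_3 = 32, a_4 = 232, b_4 = 229, p_5 = 32, q_5 = 79, s_6 = 112, t_6 = 257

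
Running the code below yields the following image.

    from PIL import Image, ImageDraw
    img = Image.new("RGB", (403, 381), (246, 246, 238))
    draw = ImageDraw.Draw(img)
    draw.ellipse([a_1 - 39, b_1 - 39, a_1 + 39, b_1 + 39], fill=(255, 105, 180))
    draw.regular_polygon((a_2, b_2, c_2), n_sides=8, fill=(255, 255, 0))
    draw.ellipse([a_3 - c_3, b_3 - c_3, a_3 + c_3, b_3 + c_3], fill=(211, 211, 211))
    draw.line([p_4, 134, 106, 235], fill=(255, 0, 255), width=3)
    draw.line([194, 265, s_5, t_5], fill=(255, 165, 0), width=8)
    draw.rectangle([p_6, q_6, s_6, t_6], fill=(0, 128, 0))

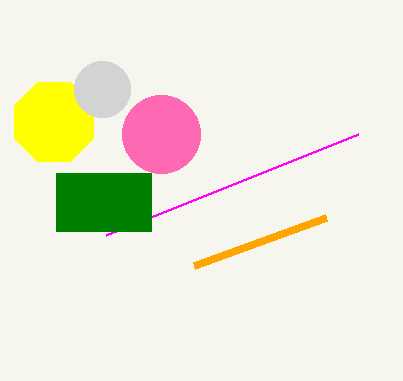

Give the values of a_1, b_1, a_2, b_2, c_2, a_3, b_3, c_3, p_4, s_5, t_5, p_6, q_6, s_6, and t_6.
a_1 = 161; b_1 = 134; a_2 = 54; b_2 = 122; c_2 = 43; a_3 = 102; b_3 = 89; c_3 = 28; p_4 = 358; s_5 = 326; t_5 = 217; p_6 = 56; q_6 = 173; s_6 = 151; t_6 = 231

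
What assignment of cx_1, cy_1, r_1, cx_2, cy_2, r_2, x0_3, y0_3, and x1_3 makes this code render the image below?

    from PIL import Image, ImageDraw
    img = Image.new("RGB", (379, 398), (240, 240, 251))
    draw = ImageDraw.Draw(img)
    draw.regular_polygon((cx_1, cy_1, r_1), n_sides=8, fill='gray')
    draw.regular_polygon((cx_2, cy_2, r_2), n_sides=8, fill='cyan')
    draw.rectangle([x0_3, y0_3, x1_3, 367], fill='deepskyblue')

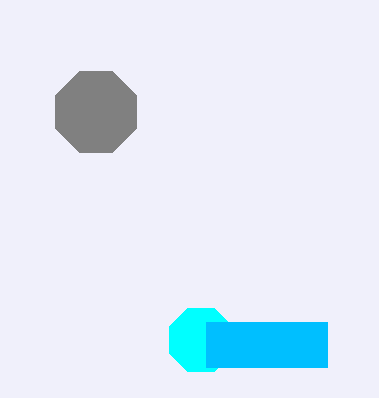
cx_1 = 96
cy_1 = 112
r_1 = 44
cx_2 = 201
cy_2 = 340
r_2 = 34
x0_3 = 206
y0_3 = 322
x1_3 = 327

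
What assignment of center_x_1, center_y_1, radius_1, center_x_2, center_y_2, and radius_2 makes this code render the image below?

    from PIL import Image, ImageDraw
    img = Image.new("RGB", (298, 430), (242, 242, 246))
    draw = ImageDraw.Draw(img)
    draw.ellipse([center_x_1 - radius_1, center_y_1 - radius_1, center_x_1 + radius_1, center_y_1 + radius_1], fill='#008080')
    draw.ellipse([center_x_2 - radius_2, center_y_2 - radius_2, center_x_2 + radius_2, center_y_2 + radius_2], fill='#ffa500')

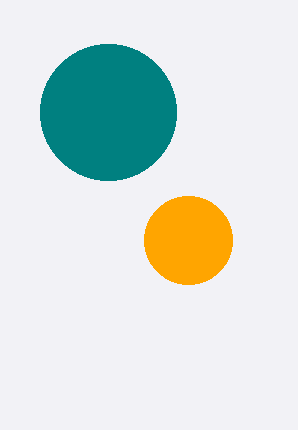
center_x_1 = 108, center_y_1 = 112, radius_1 = 68, center_x_2 = 188, center_y_2 = 240, radius_2 = 44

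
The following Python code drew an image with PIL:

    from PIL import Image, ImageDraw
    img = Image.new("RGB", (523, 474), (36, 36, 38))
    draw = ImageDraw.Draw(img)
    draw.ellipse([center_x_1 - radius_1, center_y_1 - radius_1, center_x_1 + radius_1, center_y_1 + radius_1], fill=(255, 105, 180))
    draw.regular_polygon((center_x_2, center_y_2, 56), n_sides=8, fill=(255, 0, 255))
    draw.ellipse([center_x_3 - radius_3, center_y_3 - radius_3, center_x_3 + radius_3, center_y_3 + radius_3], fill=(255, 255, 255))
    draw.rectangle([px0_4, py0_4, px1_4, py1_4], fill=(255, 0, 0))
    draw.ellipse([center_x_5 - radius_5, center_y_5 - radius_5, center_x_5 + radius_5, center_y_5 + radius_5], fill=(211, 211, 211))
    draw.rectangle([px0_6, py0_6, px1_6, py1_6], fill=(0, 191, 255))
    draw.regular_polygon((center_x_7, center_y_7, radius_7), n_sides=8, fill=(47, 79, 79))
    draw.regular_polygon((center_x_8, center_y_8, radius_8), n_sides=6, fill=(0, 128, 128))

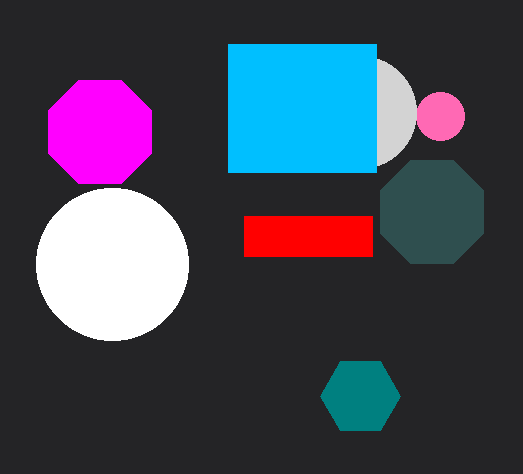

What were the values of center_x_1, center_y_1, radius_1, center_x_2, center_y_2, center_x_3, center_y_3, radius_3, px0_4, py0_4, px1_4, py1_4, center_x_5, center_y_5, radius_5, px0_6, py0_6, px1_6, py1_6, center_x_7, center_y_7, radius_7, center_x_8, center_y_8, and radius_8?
center_x_1 = 440
center_y_1 = 116
radius_1 = 24
center_x_2 = 100
center_y_2 = 132
center_x_3 = 112
center_y_3 = 264
radius_3 = 76
px0_4 = 244
py0_4 = 216
px1_4 = 372
py1_4 = 256
center_x_5 = 360
center_y_5 = 112
radius_5 = 56
px0_6 = 228
py0_6 = 44
px1_6 = 376
py1_6 = 172
center_x_7 = 432
center_y_7 = 212
radius_7 = 56
center_x_8 = 360
center_y_8 = 396
radius_8 = 40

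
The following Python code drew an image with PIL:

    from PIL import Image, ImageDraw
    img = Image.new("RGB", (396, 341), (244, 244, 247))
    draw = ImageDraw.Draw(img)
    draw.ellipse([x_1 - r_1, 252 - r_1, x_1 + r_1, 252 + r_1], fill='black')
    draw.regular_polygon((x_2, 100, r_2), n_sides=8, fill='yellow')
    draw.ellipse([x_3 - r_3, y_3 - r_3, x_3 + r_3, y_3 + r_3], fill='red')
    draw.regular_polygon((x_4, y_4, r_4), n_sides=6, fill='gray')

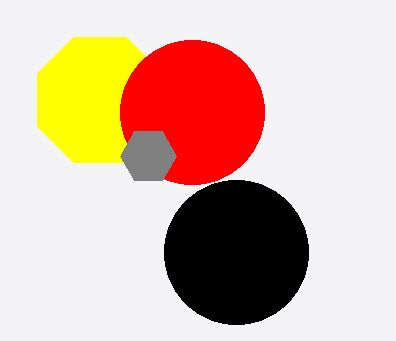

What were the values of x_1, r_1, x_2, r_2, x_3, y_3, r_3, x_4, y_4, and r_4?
x_1 = 236, r_1 = 72, x_2 = 100, r_2 = 68, x_3 = 192, y_3 = 112, r_3 = 72, x_4 = 148, y_4 = 156, r_4 = 28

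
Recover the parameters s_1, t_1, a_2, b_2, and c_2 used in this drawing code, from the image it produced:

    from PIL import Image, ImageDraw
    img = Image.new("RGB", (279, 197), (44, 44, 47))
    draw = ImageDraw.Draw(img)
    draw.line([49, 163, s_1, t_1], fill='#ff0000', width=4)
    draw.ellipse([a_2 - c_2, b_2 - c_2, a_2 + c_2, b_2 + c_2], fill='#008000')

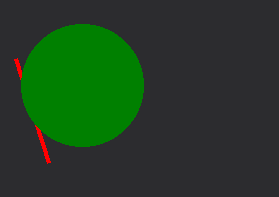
s_1 = 16, t_1 = 59, a_2 = 82, b_2 = 85, c_2 = 61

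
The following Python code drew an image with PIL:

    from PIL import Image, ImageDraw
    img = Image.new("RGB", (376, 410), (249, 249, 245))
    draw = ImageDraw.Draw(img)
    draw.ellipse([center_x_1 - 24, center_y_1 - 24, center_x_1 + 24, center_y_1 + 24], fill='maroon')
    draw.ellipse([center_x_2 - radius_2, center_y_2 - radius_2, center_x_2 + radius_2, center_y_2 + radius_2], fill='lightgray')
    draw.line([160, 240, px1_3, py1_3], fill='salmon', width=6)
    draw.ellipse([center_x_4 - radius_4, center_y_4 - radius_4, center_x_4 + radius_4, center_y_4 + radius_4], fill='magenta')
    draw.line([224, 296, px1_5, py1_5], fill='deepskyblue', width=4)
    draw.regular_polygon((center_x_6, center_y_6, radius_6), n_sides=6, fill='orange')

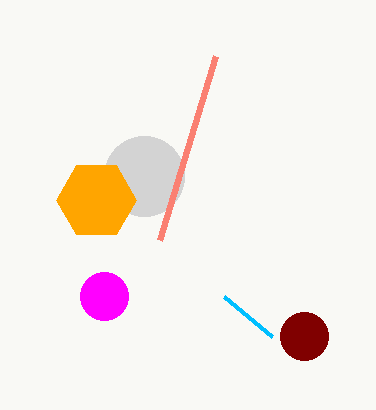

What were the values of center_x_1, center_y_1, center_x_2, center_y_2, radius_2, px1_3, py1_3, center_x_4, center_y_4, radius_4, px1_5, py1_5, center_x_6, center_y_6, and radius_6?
center_x_1 = 304
center_y_1 = 336
center_x_2 = 144
center_y_2 = 176
radius_2 = 40
px1_3 = 216
py1_3 = 56
center_x_4 = 104
center_y_4 = 296
radius_4 = 24
px1_5 = 272
py1_5 = 336
center_x_6 = 96
center_y_6 = 200
radius_6 = 40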